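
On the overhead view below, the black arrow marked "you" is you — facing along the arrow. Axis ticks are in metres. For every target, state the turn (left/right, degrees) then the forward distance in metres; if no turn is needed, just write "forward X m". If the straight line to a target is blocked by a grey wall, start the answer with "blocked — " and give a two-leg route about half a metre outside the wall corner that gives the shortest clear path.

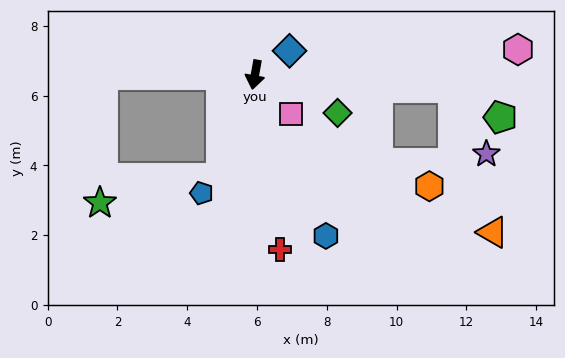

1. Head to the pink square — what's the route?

turn left 53°, forward 1.5 m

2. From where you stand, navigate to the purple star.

blocked — turn left 96°, forward 5.7 m, then turn right 59°, forward 2.1 m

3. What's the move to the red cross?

turn left 18°, forward 5.1 m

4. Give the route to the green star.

blocked — turn right 80°, forward 4.4 m, then turn left 89°, forward 3.7 m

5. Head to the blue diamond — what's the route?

turn left 135°, forward 1.2 m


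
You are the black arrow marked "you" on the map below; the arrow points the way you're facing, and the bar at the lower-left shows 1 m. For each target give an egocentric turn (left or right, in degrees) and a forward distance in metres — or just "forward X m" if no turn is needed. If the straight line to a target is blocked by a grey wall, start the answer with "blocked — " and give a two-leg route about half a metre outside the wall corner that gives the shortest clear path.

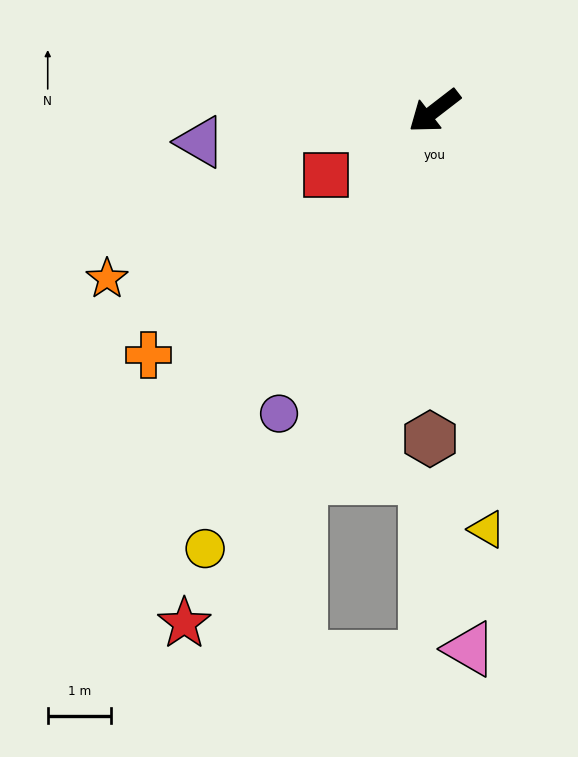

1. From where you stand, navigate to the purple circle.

turn left 25°, forward 5.4 m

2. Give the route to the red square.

turn right 7°, forward 2.0 m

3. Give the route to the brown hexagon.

turn left 52°, forward 5.2 m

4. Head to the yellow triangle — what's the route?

turn left 60°, forward 6.6 m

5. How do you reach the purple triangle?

turn right 30°, forward 3.7 m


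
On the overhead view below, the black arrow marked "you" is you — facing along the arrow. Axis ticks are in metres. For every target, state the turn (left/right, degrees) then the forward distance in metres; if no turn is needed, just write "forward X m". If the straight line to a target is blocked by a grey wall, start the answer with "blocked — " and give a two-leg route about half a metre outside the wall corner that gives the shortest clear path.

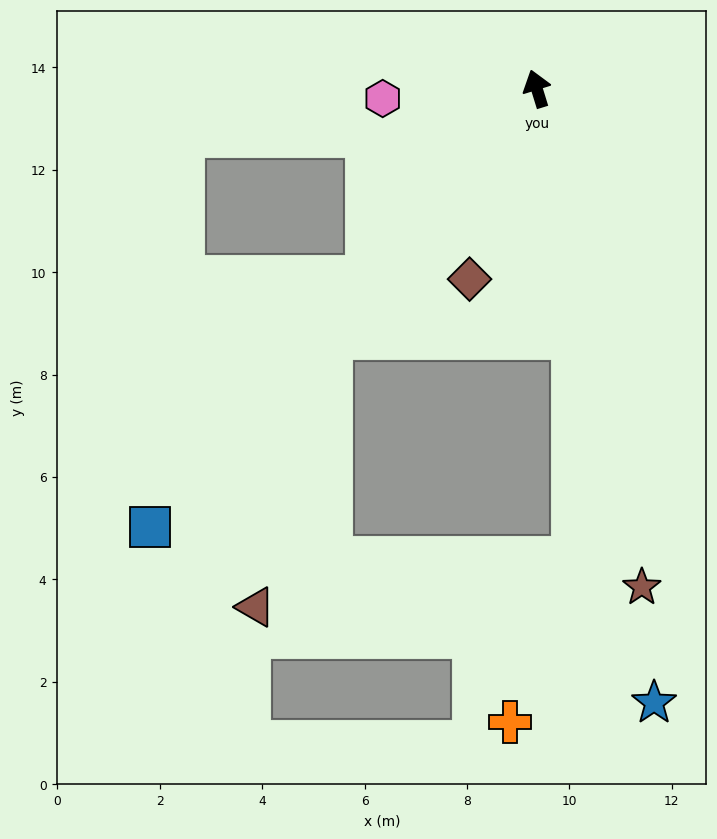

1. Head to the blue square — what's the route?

turn left 121°, forward 11.4 m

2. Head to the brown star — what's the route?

turn left 175°, forward 9.9 m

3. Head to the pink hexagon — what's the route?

turn left 77°, forward 3.0 m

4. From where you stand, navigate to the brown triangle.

blocked — turn left 123°, forward 6.3 m, then turn left 24°, forward 5.5 m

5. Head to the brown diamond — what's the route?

turn left 143°, forward 3.9 m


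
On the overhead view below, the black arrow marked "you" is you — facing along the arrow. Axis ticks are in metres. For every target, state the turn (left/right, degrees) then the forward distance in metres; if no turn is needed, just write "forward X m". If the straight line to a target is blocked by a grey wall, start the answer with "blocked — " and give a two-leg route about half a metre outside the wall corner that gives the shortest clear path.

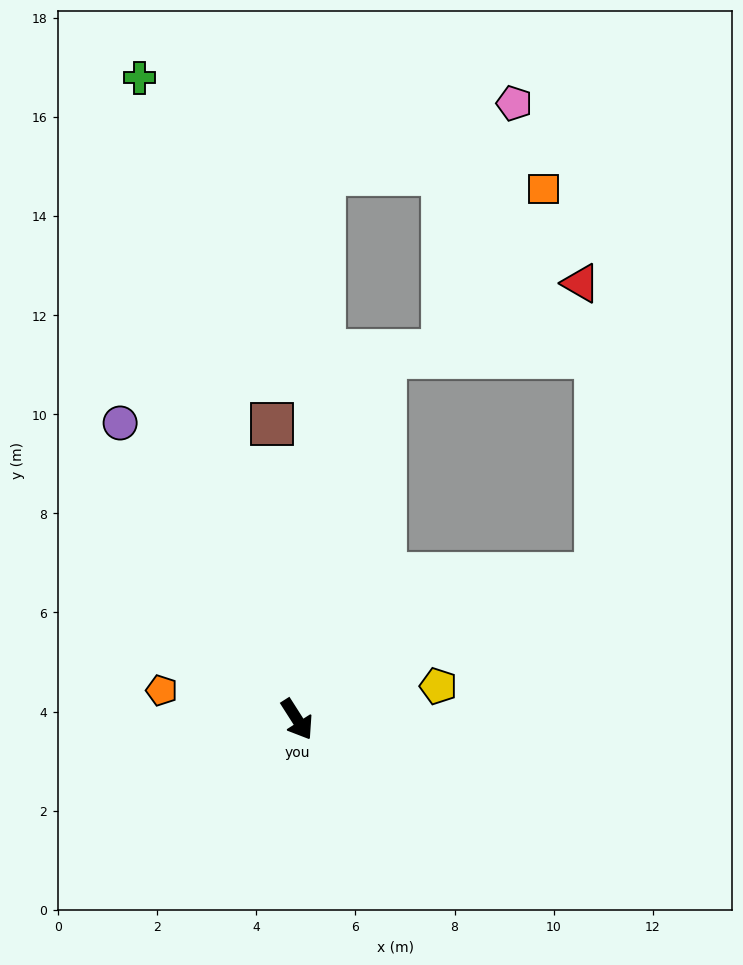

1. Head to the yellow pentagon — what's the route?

turn left 71°, forward 2.9 m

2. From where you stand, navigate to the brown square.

turn left 152°, forward 6.0 m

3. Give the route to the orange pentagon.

turn right 135°, forward 2.8 m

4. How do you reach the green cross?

turn left 161°, forward 13.3 m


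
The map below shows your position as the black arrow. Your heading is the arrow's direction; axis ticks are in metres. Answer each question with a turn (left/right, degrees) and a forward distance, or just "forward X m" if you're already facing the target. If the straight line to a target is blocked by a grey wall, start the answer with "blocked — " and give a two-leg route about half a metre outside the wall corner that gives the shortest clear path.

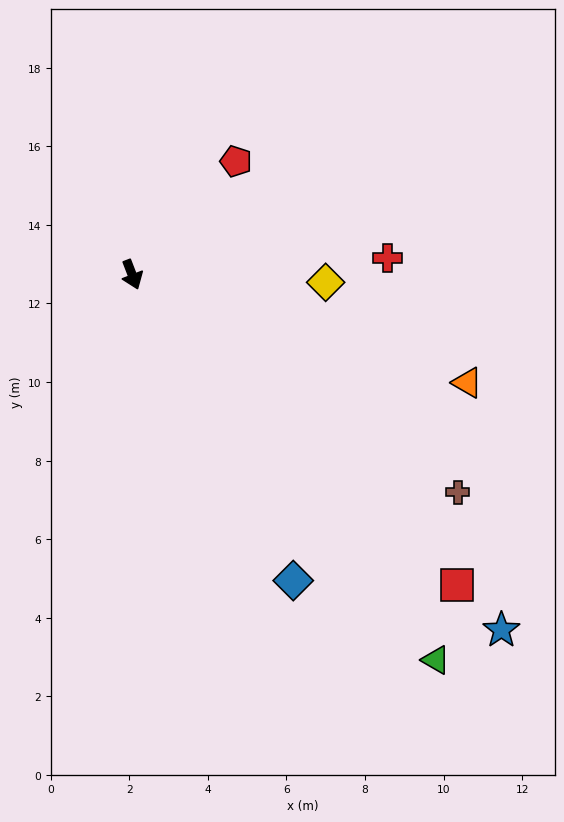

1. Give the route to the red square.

turn left 25°, forward 11.4 m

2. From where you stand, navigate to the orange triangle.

turn left 51°, forward 9.0 m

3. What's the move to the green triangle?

turn left 17°, forward 12.5 m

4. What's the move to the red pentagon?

turn left 116°, forward 3.9 m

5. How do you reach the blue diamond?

turn left 7°, forward 8.8 m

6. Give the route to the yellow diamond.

turn left 67°, forward 4.9 m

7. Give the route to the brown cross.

turn left 35°, forward 10.0 m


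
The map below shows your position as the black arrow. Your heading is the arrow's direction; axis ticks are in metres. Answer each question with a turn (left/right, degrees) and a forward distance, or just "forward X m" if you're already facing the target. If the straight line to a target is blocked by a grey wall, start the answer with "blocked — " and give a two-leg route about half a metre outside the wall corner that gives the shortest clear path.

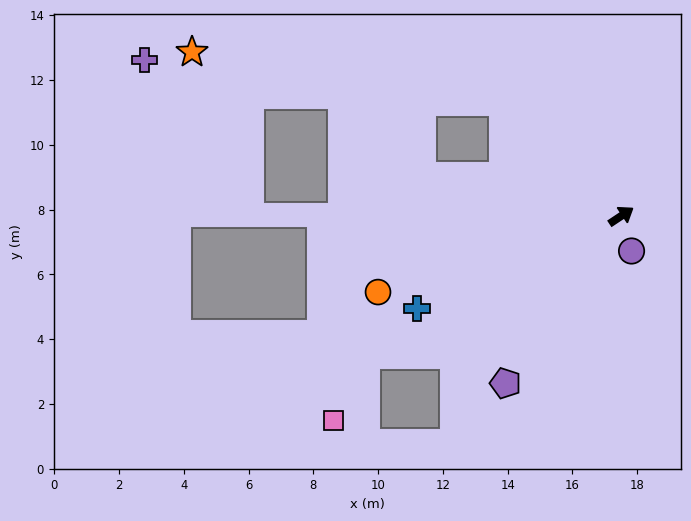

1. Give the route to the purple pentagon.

turn right 158°, forward 6.3 m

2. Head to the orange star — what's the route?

blocked — turn left 103°, forward 5.1 m, then turn left 34°, forward 9.7 m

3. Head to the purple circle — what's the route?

turn right 107°, forward 1.1 m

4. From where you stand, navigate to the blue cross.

turn left 171°, forward 6.9 m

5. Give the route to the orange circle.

turn left 164°, forward 7.9 m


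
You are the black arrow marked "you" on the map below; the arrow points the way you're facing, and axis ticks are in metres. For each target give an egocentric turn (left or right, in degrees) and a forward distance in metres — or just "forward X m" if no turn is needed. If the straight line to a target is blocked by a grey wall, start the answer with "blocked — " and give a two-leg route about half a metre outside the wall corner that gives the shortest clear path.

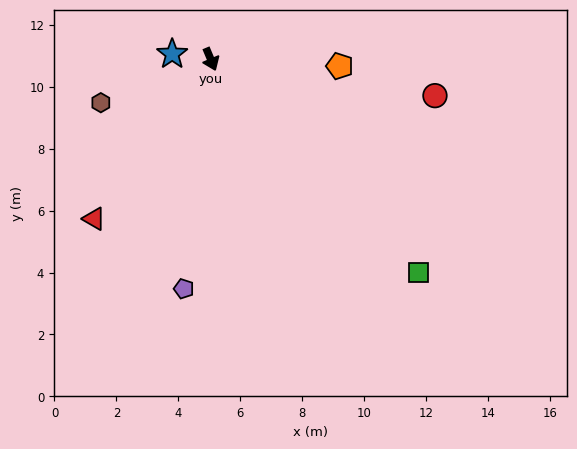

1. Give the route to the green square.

turn left 22°, forward 9.6 m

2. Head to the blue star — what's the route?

turn right 120°, forward 1.3 m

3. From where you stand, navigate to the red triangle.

turn right 59°, forward 6.4 m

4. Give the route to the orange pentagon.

turn left 64°, forward 4.2 m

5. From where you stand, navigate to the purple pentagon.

turn right 29°, forward 7.5 m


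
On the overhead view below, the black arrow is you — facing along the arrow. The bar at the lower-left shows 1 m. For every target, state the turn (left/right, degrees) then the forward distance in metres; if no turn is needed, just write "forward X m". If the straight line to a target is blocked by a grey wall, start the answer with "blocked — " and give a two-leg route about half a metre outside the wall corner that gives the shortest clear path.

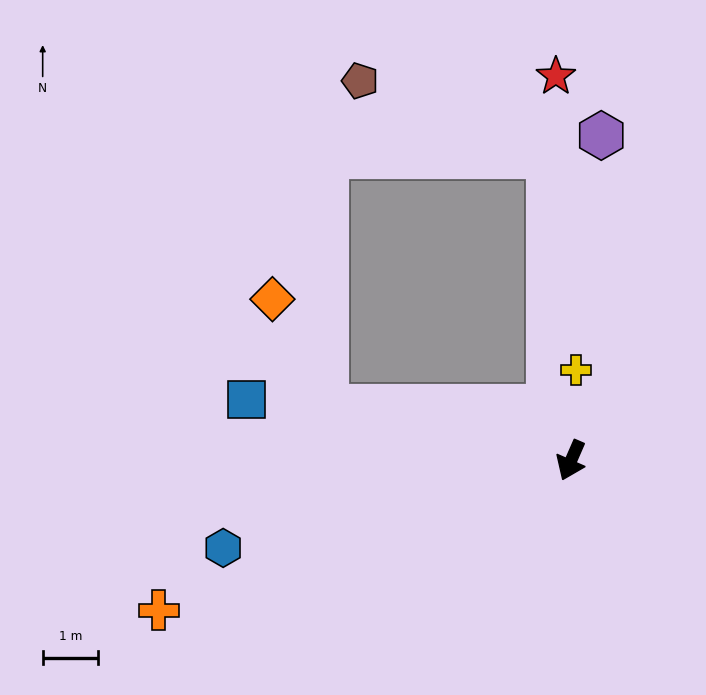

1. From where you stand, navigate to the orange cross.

turn right 46°, forward 8.0 m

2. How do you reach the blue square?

turn right 77°, forward 6.0 m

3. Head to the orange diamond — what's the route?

blocked — turn right 79°, forward 4.6 m, then turn right 52°, forward 2.2 m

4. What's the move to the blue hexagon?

turn right 52°, forward 6.5 m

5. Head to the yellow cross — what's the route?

turn right 159°, forward 1.6 m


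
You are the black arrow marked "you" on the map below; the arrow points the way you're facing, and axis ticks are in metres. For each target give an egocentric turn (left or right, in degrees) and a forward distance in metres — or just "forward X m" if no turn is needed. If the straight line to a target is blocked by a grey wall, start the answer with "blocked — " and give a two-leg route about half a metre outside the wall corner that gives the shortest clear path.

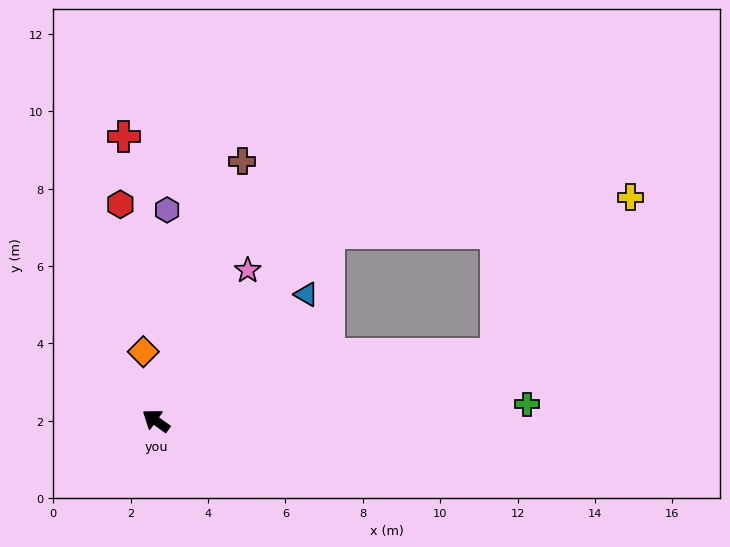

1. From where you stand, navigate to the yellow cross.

blocked — turn right 133°, forward 9.0 m, then turn left 38°, forward 5.3 m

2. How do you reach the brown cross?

turn right 73°, forward 7.1 m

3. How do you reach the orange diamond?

turn right 44°, forward 1.8 m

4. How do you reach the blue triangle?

turn right 104°, forward 5.1 m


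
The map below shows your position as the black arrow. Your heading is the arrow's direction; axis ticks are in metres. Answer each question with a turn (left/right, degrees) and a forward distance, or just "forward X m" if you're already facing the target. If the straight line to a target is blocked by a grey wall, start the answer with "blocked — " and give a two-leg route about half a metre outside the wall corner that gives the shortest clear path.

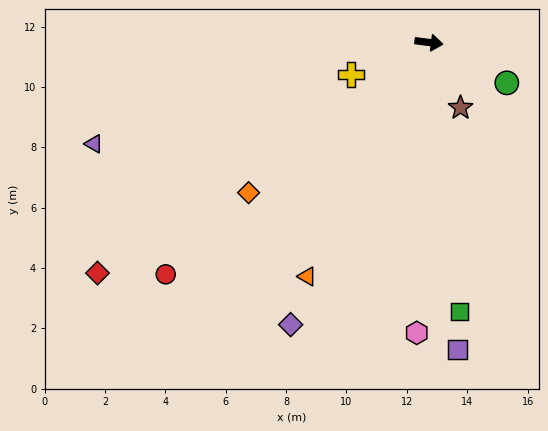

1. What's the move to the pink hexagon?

turn right 85°, forward 9.6 m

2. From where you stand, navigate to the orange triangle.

turn right 110°, forward 8.7 m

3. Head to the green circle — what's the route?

turn right 20°, forward 2.9 m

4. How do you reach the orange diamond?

turn right 133°, forward 7.8 m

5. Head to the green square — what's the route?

turn right 76°, forward 9.0 m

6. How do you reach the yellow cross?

turn right 150°, forward 2.8 m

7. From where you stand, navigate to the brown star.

turn right 57°, forward 2.4 m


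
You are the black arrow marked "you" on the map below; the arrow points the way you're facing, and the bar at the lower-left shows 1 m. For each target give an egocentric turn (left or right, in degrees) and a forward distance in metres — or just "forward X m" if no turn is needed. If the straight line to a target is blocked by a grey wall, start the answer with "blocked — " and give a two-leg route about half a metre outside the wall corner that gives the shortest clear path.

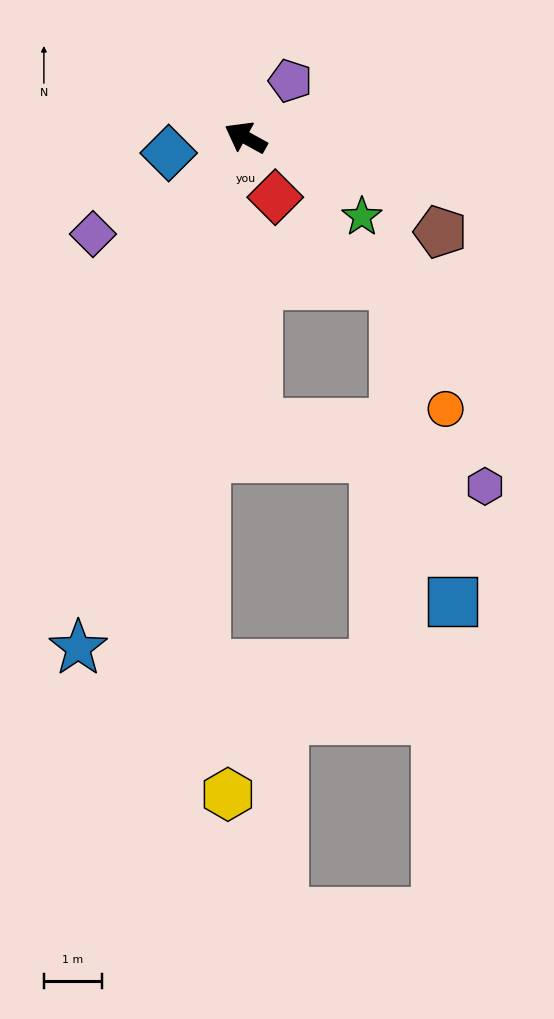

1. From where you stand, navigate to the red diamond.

turn left 145°, forward 1.1 m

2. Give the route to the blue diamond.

turn left 40°, forward 1.3 m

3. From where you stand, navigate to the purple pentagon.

turn right 99°, forward 1.2 m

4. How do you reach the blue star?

turn left 101°, forward 9.2 m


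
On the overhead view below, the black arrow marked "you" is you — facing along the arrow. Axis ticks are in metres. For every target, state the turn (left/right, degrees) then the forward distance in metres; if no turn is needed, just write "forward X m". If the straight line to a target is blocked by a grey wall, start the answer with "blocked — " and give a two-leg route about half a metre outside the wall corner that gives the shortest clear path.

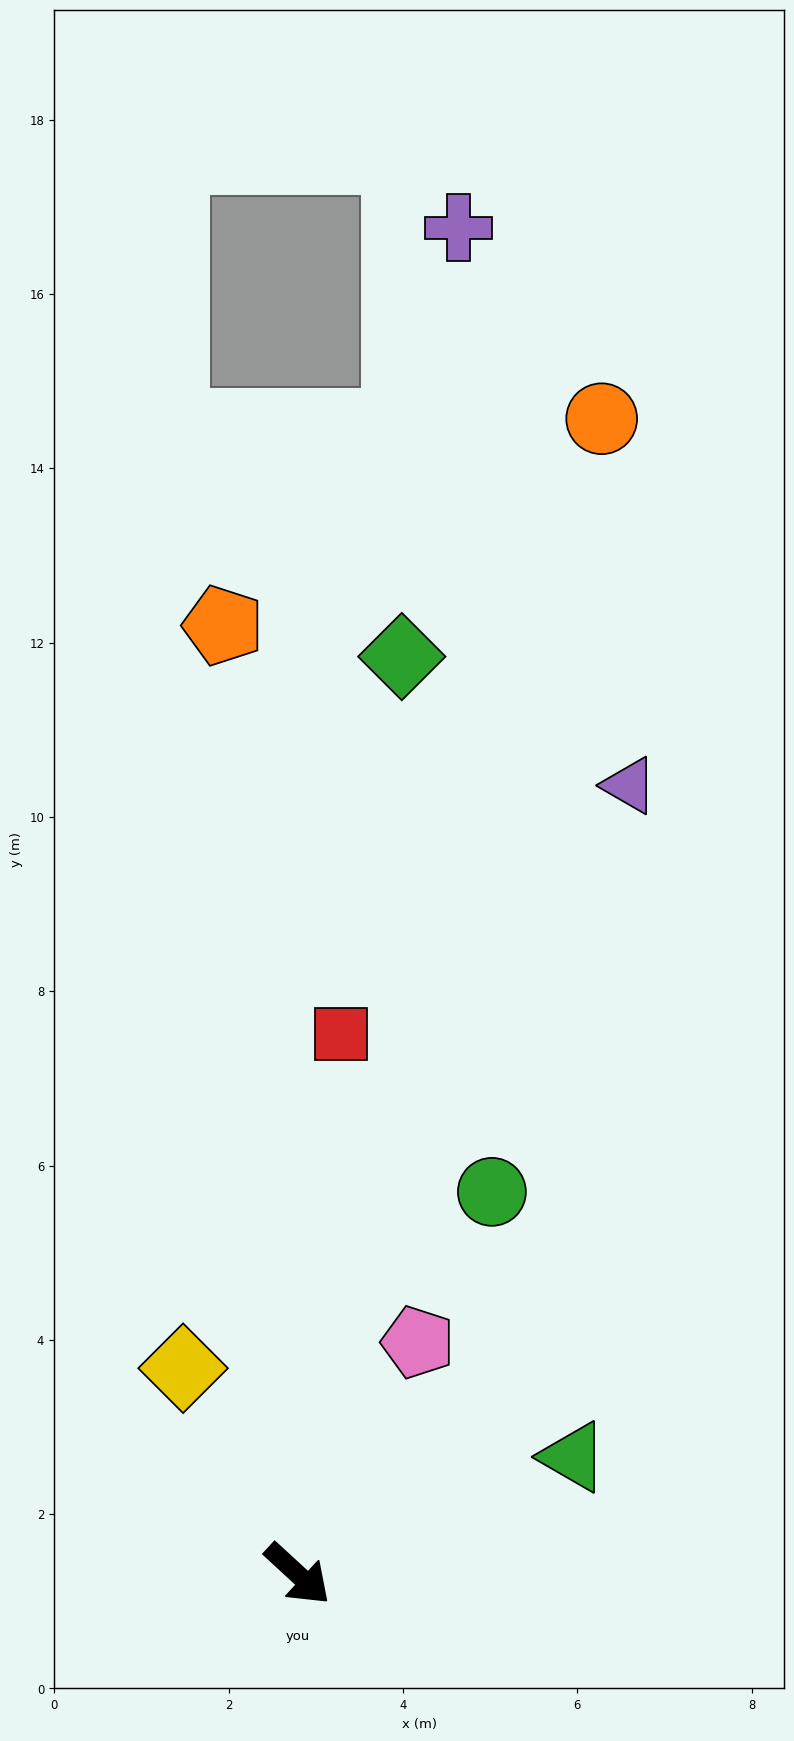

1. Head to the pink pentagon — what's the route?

turn left 105°, forward 3.0 m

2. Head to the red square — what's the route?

turn left 128°, forward 6.2 m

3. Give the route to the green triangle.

turn left 66°, forward 3.4 m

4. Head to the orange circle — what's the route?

turn left 118°, forward 13.7 m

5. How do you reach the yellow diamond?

turn left 162°, forward 2.7 m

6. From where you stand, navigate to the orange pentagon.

turn left 137°, forward 10.9 m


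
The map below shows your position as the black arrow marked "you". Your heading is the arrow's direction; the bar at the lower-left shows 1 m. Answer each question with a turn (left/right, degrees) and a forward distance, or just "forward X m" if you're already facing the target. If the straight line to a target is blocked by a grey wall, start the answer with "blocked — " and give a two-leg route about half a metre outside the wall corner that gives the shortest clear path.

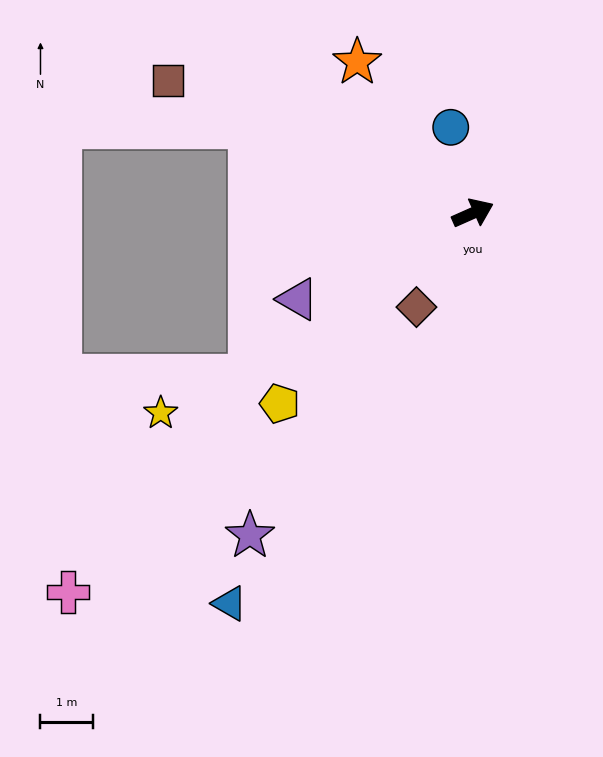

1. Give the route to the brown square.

turn left 133°, forward 6.3 m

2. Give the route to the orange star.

turn left 104°, forward 3.6 m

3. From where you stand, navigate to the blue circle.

turn left 81°, forward 1.7 m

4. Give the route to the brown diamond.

turn right 145°, forward 2.1 m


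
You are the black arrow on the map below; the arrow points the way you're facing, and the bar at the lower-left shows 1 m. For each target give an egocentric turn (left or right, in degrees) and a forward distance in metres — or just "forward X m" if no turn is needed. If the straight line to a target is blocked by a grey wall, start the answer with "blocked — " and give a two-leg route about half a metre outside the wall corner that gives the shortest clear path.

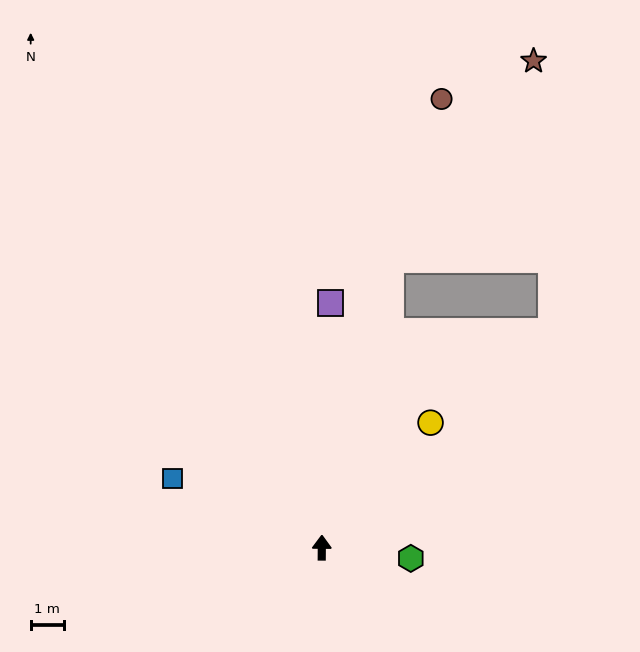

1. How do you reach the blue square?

turn left 66°, forward 4.9 m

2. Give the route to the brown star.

blocked — turn right 13°, forward 8.9 m, then turn right 23°, forward 7.4 m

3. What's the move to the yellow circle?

turn right 41°, forward 5.0 m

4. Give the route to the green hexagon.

turn right 96°, forward 2.7 m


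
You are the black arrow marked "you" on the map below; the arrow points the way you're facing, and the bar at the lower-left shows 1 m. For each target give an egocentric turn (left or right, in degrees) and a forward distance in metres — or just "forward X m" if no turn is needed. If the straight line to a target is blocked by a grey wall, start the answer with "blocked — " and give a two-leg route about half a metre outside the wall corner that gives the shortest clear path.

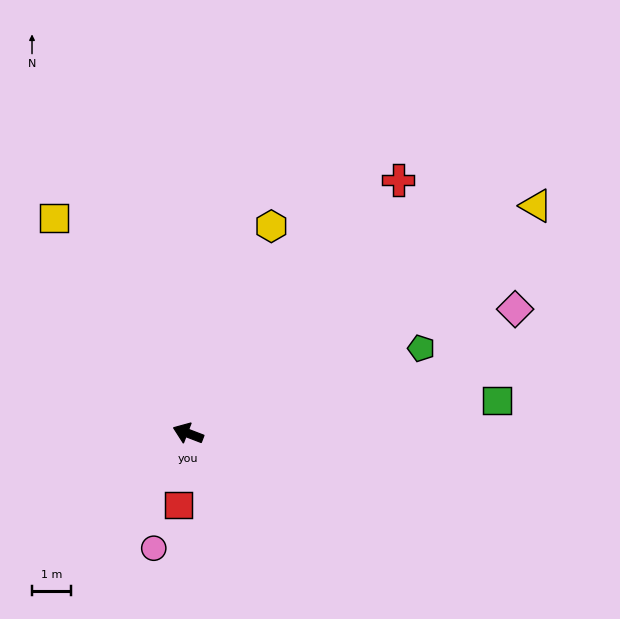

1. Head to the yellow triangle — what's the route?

turn right 126°, forward 10.8 m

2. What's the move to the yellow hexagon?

turn right 91°, forward 5.8 m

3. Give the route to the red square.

turn left 103°, forward 1.9 m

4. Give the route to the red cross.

turn right 109°, forward 8.5 m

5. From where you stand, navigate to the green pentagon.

turn right 139°, forward 6.4 m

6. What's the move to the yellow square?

turn right 37°, forward 6.6 m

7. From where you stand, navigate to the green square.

turn right 153°, forward 8.0 m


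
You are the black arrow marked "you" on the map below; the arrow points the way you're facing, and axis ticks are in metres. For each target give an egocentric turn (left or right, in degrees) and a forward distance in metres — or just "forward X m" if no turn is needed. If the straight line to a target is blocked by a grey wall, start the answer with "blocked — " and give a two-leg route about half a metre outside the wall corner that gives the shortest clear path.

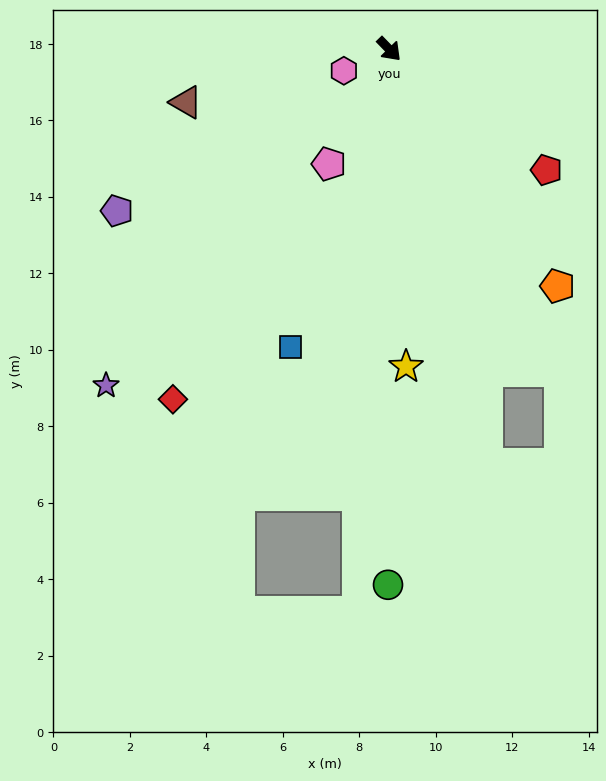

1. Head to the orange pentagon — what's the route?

turn right 9°, forward 7.6 m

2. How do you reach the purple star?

turn right 84°, forward 11.5 m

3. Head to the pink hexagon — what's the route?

turn right 109°, forward 1.3 m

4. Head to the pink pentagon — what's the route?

turn right 72°, forward 3.4 m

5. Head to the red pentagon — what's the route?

turn left 8°, forward 5.2 m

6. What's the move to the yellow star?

turn right 41°, forward 8.3 m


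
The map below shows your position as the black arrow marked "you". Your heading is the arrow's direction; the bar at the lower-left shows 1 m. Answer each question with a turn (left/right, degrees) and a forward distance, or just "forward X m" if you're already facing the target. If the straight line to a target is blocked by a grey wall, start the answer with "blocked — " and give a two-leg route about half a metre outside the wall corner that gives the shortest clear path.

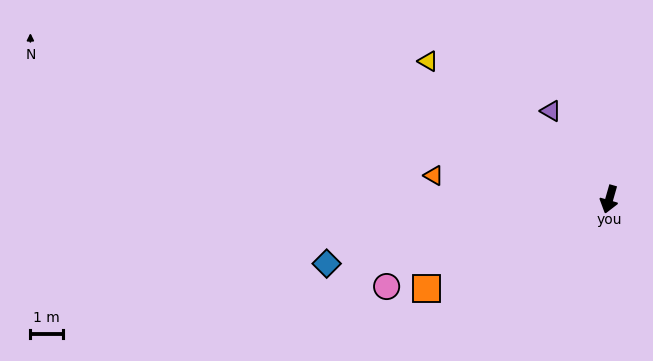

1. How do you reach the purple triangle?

turn right 131°, forward 3.3 m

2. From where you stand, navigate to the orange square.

turn right 48°, forward 6.3 m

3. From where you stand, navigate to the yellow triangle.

turn right 111°, forward 7.1 m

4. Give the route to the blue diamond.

turn right 61°, forward 9.0 m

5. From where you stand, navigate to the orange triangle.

turn right 82°, forward 5.5 m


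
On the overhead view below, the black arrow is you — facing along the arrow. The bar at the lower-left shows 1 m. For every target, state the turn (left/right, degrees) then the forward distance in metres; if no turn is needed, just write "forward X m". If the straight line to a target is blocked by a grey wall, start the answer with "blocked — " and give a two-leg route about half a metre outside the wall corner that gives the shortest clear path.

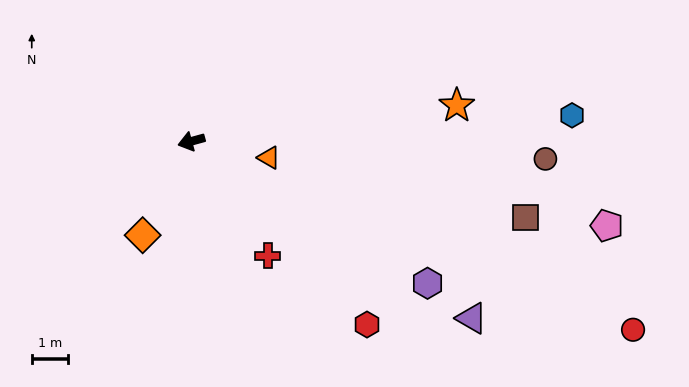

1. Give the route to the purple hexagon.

turn left 134°, forward 7.6 m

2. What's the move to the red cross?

turn left 108°, forward 3.8 m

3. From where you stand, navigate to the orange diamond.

turn left 47°, forward 2.9 m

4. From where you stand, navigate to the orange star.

turn left 172°, forward 7.4 m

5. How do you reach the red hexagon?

turn left 118°, forward 7.0 m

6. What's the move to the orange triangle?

turn left 153°, forward 2.2 m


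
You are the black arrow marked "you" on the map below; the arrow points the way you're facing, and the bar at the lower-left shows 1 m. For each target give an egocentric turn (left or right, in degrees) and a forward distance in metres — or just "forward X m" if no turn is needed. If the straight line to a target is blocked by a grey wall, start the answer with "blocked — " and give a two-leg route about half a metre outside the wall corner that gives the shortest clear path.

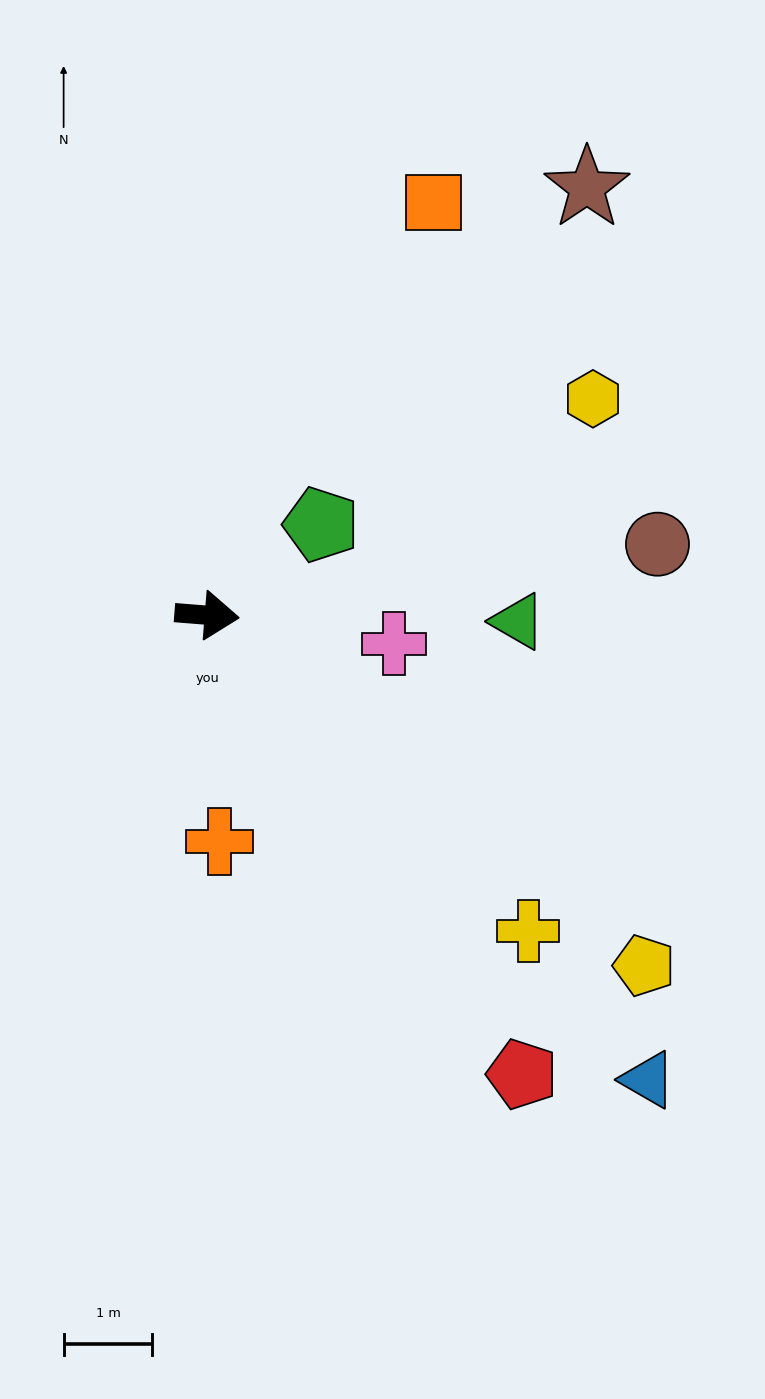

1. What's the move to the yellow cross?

turn right 40°, forward 5.1 m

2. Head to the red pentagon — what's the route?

turn right 51°, forward 6.3 m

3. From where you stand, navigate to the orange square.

turn left 66°, forward 5.3 m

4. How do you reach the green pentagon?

turn left 43°, forward 1.6 m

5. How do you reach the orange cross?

turn right 82°, forward 2.6 m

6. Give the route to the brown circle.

turn left 14°, forward 5.1 m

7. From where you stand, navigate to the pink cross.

turn right 4°, forward 2.1 m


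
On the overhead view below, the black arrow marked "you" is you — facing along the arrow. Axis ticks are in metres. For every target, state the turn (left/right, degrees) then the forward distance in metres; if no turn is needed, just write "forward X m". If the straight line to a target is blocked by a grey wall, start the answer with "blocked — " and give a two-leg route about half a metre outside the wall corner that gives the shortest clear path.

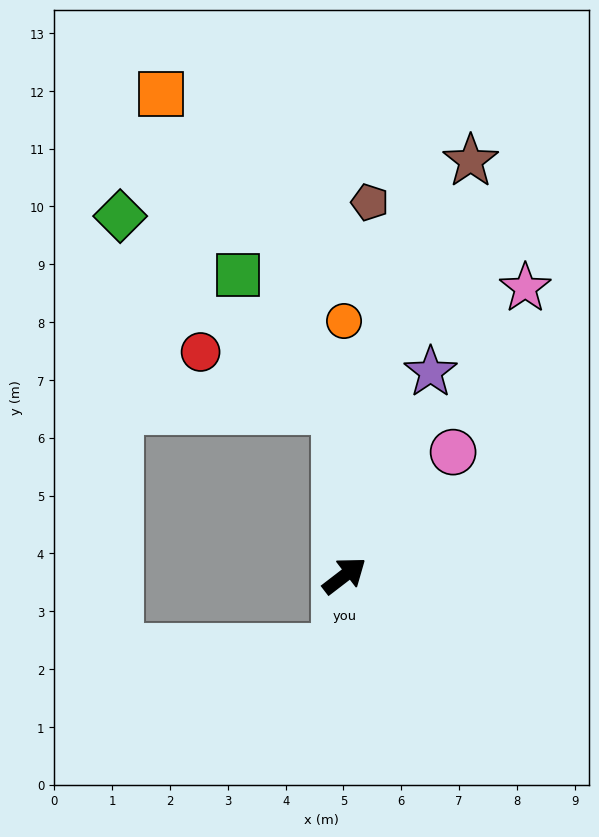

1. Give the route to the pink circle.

turn left 11°, forward 2.8 m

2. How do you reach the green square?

blocked — turn left 56°, forward 2.9 m, then turn left 32°, forward 2.9 m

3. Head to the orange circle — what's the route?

turn left 53°, forward 4.4 m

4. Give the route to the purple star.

turn left 30°, forward 3.8 m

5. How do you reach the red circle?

blocked — turn left 56°, forward 2.9 m, then turn left 63°, forward 2.5 m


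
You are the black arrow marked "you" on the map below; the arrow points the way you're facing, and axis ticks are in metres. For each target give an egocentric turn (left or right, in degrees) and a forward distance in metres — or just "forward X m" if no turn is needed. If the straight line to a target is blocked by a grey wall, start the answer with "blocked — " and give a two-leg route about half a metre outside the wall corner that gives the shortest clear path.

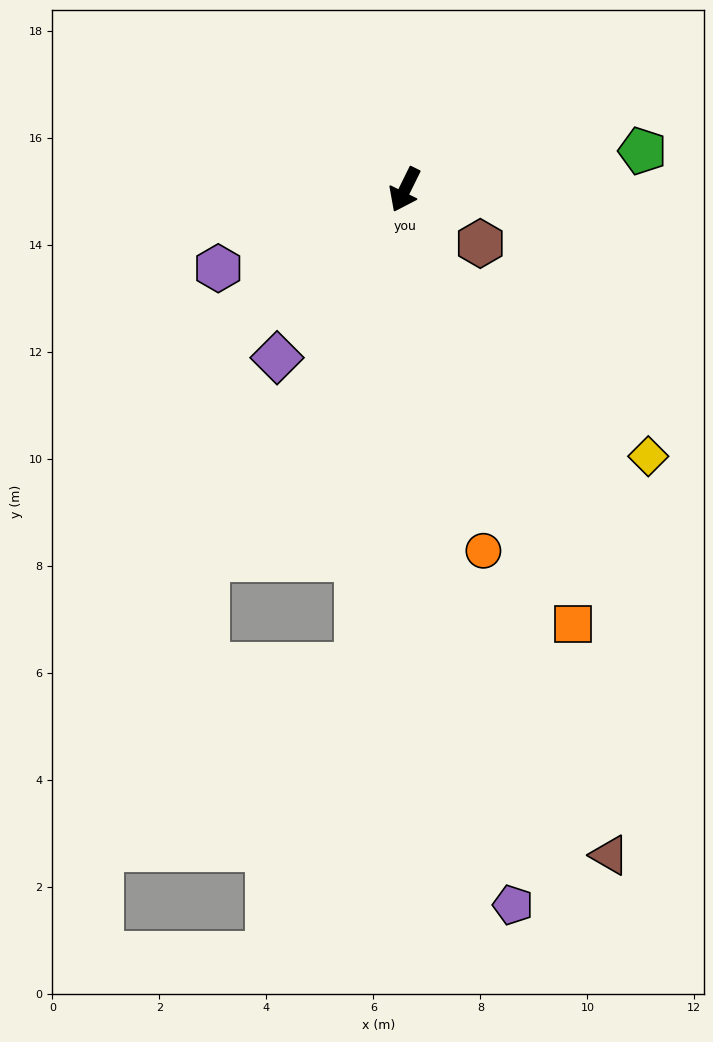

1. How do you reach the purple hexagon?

turn right 41°, forward 3.8 m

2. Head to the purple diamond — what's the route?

turn right 11°, forward 3.9 m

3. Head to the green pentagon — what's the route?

turn left 125°, forward 4.5 m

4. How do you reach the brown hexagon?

turn left 81°, forward 1.7 m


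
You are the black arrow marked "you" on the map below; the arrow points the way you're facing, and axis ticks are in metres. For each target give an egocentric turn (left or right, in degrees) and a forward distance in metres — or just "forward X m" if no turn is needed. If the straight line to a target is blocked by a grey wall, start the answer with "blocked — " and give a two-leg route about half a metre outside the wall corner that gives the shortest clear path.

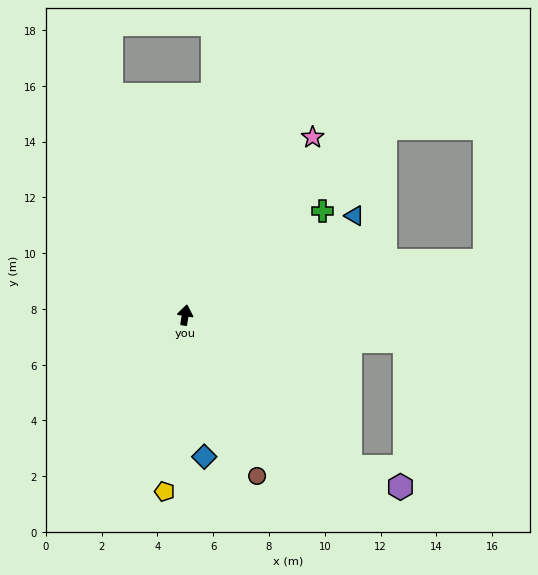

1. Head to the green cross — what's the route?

turn right 44°, forward 6.2 m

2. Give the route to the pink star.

turn right 26°, forward 7.8 m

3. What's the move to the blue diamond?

turn right 163°, forward 5.1 m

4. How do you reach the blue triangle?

turn right 50°, forward 7.0 m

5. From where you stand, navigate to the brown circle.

turn right 147°, forward 6.3 m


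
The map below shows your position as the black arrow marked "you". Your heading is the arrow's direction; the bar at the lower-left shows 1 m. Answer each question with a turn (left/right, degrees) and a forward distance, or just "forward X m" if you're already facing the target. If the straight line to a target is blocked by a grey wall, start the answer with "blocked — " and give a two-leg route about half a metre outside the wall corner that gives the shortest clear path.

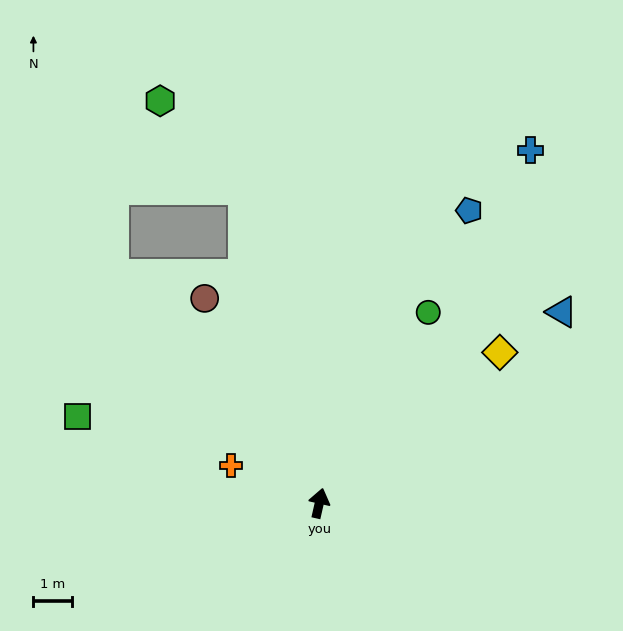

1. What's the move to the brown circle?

turn left 42°, forward 6.1 m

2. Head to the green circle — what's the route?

turn right 17°, forward 5.7 m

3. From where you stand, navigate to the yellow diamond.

turn right 37°, forward 6.1 m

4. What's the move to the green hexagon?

blocked — turn left 26°, forward 8.4 m, then turn left 31°, forward 3.2 m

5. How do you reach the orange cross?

turn left 80°, forward 2.5 m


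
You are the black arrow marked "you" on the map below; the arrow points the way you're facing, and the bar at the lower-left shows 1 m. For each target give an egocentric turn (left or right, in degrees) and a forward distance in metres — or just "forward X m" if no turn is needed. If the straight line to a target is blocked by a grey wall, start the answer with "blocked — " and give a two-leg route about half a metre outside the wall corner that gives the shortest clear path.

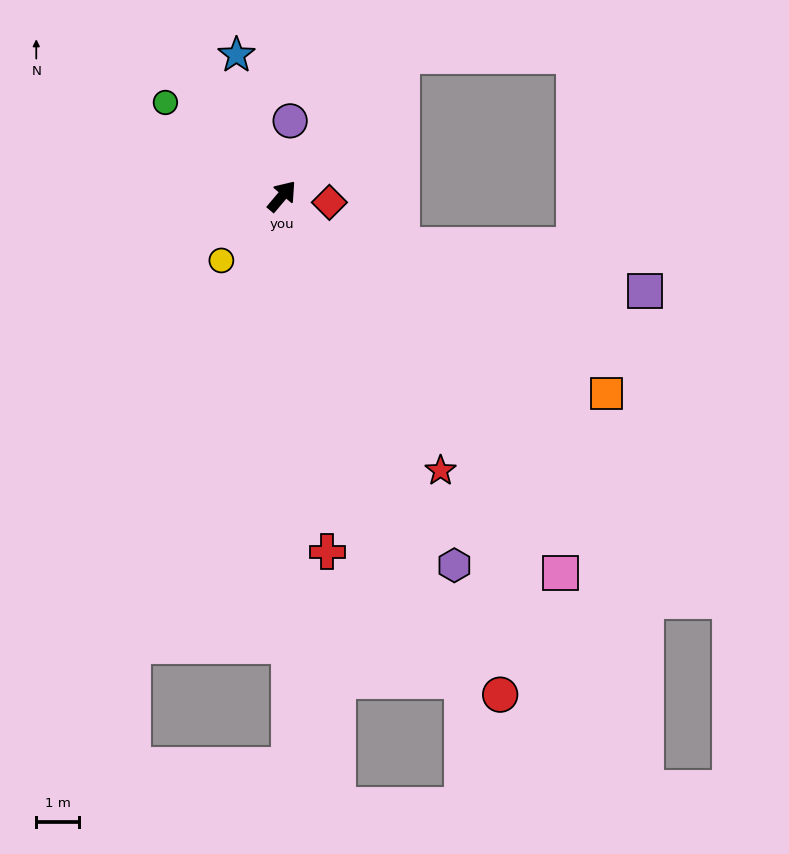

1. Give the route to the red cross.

turn right 133°, forward 8.4 m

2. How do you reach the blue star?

turn left 58°, forward 3.5 m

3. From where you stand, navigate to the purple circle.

turn left 34°, forward 1.8 m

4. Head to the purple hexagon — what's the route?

turn right 115°, forward 9.6 m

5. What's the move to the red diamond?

turn right 57°, forward 1.1 m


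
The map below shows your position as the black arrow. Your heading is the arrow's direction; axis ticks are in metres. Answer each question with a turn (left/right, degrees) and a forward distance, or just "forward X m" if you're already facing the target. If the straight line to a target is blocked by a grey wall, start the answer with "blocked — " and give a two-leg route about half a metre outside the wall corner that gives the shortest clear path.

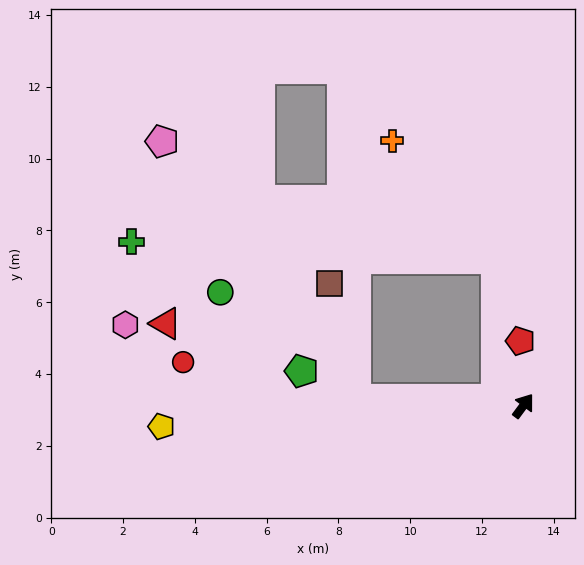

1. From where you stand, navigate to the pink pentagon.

blocked — turn left 124°, forward 4.7 m, then turn right 51°, forward 9.0 m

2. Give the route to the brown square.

blocked — turn left 124°, forward 4.7 m, then turn right 75°, forward 3.3 m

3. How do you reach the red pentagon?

turn left 39°, forward 1.8 m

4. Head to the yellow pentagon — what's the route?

turn left 130°, forward 10.1 m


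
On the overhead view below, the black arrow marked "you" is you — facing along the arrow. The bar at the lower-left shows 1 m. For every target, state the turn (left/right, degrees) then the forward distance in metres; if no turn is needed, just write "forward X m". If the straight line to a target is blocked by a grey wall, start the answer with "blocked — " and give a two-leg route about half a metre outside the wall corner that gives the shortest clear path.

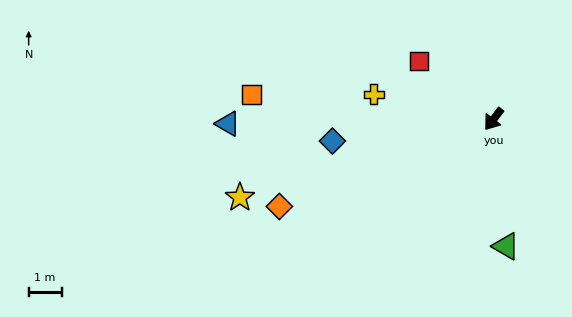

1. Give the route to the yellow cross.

turn right 64°, forward 3.7 m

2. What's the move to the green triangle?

turn left 43°, forward 3.9 m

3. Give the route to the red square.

turn right 91°, forward 2.9 m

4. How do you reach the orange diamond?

turn right 30°, forward 7.0 m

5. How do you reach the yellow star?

turn right 35°, forward 8.0 m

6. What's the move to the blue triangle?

turn right 52°, forward 8.1 m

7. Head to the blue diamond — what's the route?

turn right 45°, forward 4.9 m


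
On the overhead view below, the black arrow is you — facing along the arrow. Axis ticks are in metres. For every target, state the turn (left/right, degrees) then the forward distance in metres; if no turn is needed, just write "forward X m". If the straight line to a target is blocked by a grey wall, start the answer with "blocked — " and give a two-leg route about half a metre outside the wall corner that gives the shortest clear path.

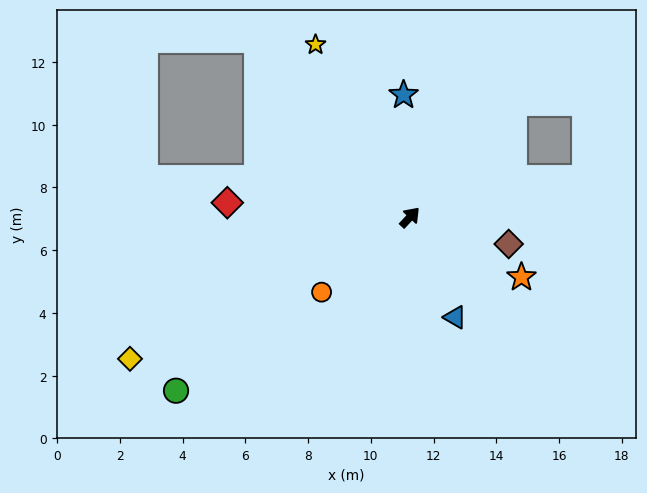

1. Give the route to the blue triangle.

turn right 113°, forward 3.5 m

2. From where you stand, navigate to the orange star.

turn right 75°, forward 4.0 m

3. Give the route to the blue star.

turn left 46°, forward 3.9 m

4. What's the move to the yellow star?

turn left 72°, forward 6.3 m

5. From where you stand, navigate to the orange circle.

turn left 173°, forward 3.7 m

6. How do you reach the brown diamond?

turn right 62°, forward 3.3 m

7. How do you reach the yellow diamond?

turn left 160°, forward 10.0 m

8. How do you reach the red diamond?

turn left 128°, forward 5.8 m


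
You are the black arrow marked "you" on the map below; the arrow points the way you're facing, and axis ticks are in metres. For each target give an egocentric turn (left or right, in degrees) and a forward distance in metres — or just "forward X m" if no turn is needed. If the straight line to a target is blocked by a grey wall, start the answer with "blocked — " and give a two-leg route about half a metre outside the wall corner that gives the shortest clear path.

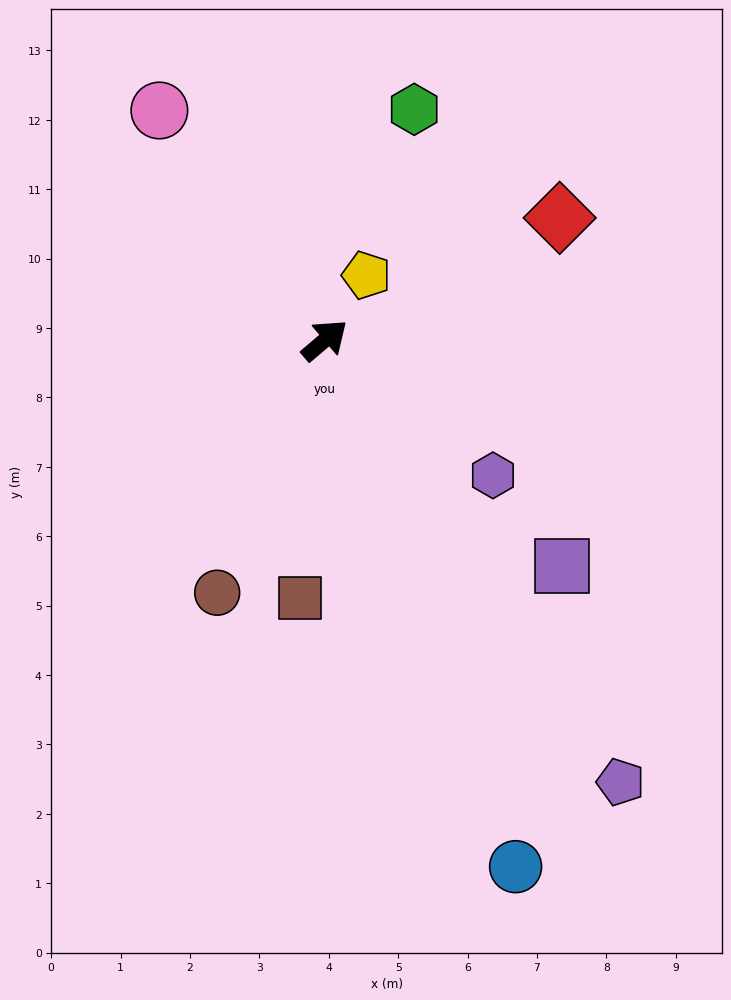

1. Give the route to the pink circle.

turn left 85°, forward 4.1 m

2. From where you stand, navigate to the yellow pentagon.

turn left 17°, forward 1.1 m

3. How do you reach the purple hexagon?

turn right 79°, forward 3.1 m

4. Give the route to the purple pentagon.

turn right 97°, forward 7.7 m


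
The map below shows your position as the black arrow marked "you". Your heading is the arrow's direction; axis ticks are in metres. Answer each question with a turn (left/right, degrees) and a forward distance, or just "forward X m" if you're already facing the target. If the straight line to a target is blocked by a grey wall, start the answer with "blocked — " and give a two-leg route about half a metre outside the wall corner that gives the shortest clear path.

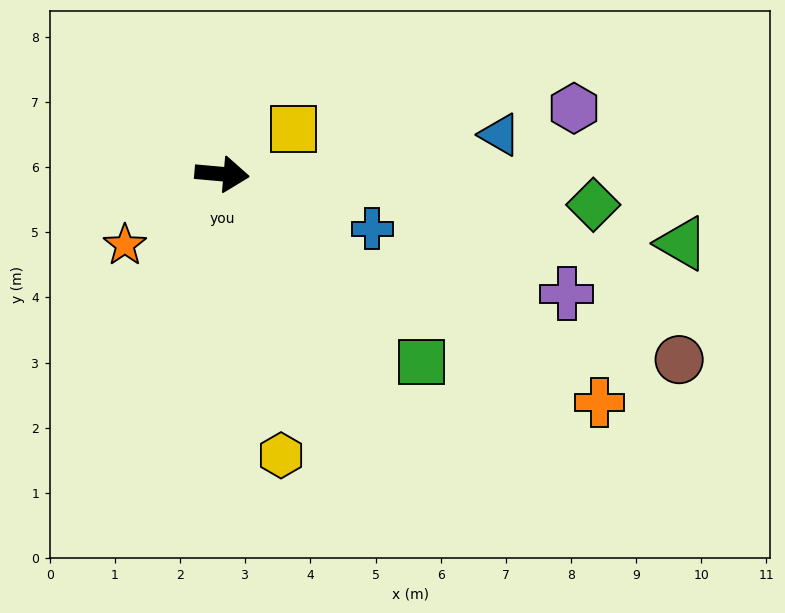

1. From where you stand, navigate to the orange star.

turn right 139°, forward 1.8 m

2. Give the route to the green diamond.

forward 5.7 m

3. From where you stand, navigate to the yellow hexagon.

turn right 73°, forward 4.4 m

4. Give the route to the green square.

turn right 38°, forward 4.2 m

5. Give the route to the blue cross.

turn right 15°, forward 2.5 m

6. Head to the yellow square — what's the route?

turn left 37°, forward 1.3 m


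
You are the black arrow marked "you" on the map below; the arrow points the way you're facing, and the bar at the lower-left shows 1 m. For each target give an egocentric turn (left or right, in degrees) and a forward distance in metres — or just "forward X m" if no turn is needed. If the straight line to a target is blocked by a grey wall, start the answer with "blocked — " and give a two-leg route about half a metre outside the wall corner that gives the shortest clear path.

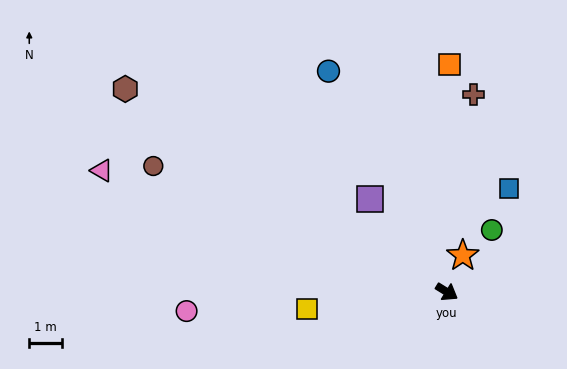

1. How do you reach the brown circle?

turn right 172°, forward 9.6 m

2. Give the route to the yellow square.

turn right 142°, forward 4.2 m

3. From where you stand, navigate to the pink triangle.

turn right 168°, forward 11.0 m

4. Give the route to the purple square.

turn left 161°, forward 3.6 m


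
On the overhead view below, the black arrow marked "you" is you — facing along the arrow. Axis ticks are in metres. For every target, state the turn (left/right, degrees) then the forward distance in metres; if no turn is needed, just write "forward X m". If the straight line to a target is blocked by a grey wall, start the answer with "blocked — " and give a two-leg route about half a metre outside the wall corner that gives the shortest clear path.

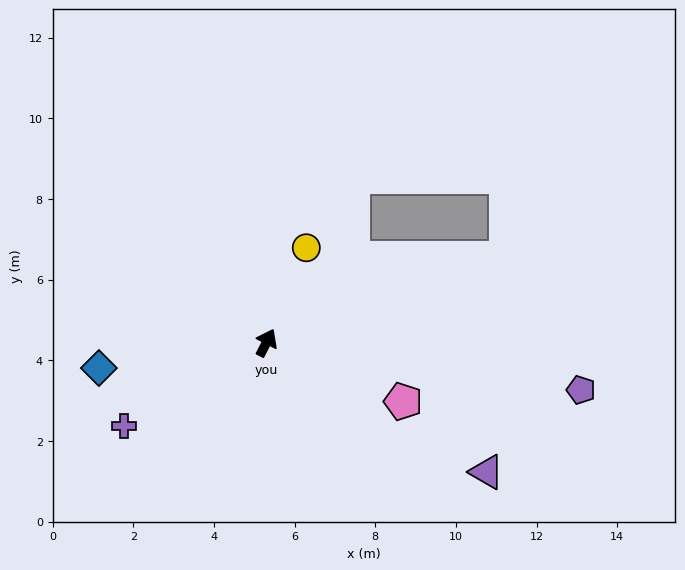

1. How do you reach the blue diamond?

turn left 126°, forward 4.2 m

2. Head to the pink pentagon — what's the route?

turn right 86°, forward 3.7 m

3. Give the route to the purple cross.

turn left 147°, forward 4.1 m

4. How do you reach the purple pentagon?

turn right 71°, forward 7.9 m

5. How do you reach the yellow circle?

turn left 4°, forward 2.6 m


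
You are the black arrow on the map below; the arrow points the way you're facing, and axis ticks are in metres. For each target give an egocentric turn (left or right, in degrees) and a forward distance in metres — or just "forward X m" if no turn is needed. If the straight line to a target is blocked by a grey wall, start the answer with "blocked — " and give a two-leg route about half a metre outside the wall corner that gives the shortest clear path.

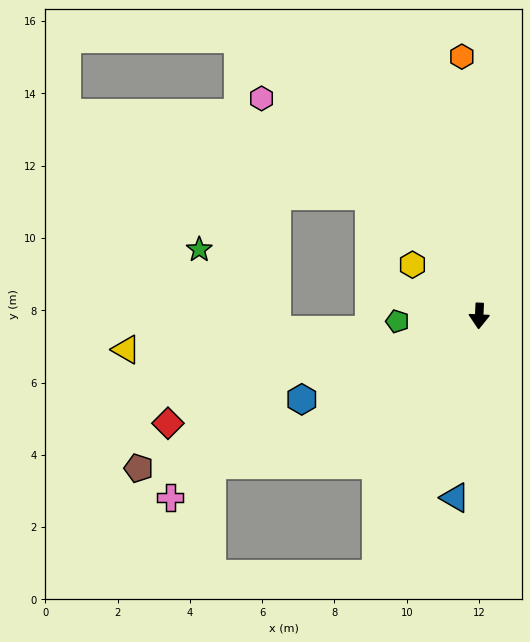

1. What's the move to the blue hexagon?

turn right 62°, forward 5.4 m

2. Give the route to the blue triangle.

turn right 5°, forward 5.1 m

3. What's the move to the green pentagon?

turn right 84°, forward 2.3 m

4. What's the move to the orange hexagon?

turn right 174°, forward 7.2 m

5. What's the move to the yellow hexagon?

turn right 125°, forward 2.3 m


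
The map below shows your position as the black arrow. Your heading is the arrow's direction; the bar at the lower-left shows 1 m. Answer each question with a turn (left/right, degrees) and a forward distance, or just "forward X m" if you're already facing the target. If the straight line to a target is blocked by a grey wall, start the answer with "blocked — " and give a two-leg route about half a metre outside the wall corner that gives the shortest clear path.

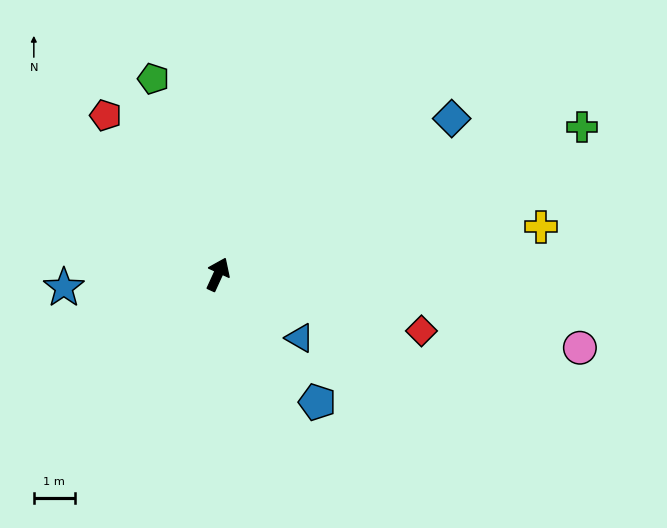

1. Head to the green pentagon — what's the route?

turn left 43°, forward 5.0 m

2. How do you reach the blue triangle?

turn right 103°, forward 2.5 m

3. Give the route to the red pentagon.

turn left 60°, forward 4.7 m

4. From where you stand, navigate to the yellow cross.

turn right 57°, forward 7.9 m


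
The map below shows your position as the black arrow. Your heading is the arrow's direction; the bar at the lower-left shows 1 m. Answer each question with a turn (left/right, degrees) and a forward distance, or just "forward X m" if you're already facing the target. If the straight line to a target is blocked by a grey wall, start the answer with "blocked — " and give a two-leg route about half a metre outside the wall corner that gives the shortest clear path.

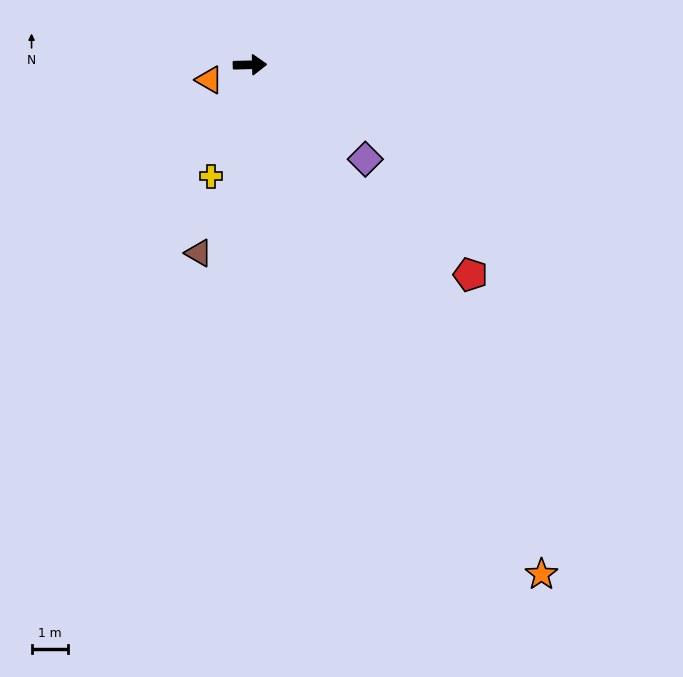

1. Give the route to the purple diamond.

turn right 41°, forward 4.1 m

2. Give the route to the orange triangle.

turn right 161°, forward 1.2 m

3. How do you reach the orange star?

turn right 62°, forward 16.2 m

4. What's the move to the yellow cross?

turn right 111°, forward 3.3 m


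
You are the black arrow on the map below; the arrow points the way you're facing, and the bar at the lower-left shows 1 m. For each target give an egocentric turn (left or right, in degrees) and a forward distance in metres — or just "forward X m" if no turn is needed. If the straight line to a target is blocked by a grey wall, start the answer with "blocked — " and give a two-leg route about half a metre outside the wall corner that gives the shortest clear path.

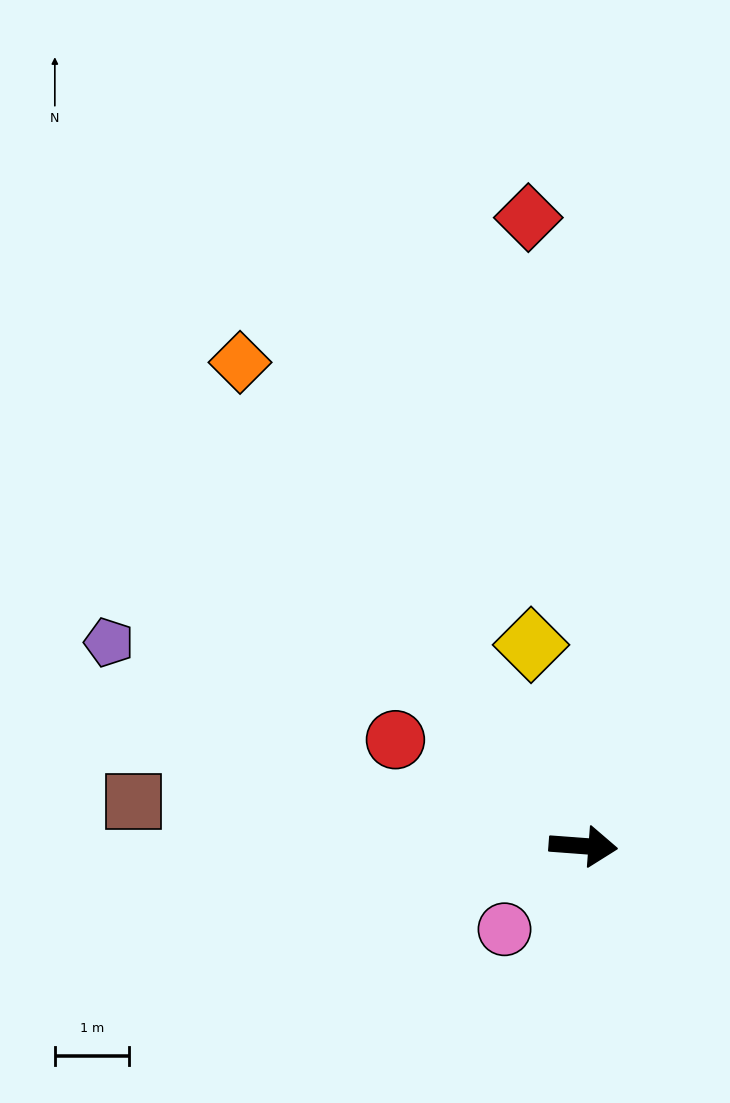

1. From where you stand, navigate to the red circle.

turn left 155°, forward 2.9 m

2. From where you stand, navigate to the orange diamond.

turn left 130°, forward 8.0 m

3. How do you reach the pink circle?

turn right 129°, forward 1.5 m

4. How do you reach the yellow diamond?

turn left 109°, forward 2.8 m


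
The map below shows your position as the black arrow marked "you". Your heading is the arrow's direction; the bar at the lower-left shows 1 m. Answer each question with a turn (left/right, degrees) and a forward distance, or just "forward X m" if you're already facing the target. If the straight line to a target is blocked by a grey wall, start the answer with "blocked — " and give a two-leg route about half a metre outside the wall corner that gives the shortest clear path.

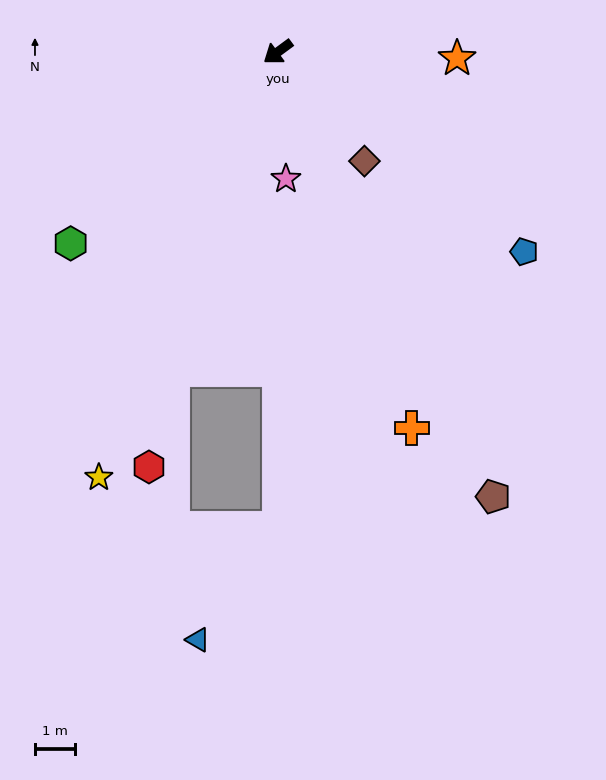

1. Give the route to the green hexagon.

turn left 6°, forward 7.0 m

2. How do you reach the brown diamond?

turn left 92°, forward 3.4 m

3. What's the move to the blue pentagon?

turn left 105°, forward 7.8 m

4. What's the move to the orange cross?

turn left 73°, forward 9.9 m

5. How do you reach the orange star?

turn left 142°, forward 4.4 m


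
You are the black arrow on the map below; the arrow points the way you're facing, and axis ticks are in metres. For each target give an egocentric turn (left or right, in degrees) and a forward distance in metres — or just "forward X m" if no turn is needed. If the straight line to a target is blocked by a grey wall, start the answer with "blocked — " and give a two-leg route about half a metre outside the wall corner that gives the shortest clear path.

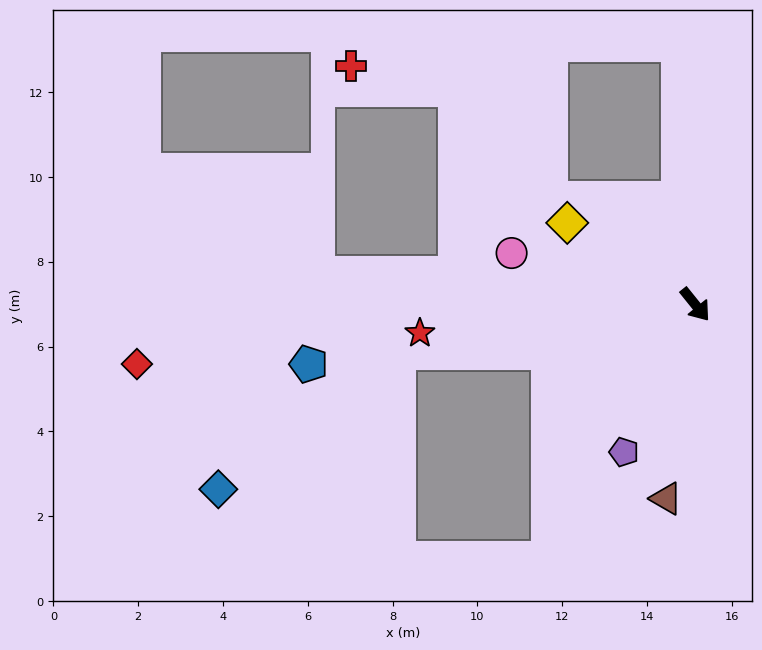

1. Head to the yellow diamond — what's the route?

turn right 161°, forward 3.6 m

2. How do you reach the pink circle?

turn right 145°, forward 4.5 m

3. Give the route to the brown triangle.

turn right 47°, forward 4.6 m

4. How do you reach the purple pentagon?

turn right 65°, forward 3.9 m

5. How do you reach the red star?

turn right 123°, forward 6.5 m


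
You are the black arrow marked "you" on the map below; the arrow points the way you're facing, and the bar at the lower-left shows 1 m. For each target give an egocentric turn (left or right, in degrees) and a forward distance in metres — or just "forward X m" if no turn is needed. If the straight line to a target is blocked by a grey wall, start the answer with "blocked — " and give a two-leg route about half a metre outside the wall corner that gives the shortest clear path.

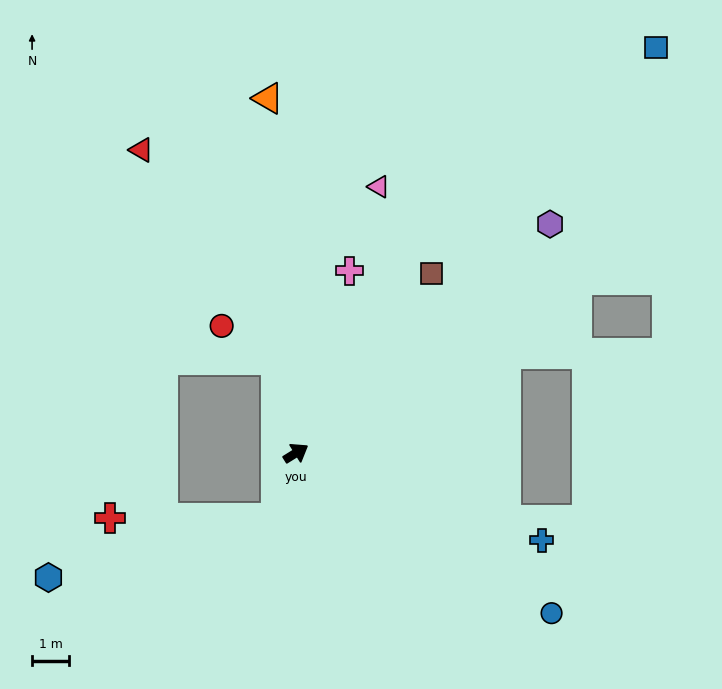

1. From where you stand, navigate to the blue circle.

turn right 64°, forward 8.1 m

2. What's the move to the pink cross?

turn left 42°, forward 5.1 m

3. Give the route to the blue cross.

turn right 51°, forward 7.0 m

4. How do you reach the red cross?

blocked — turn right 138°, forward 1.8 m, then turn right 74°, forward 4.5 m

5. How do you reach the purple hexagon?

turn left 10°, forward 9.2 m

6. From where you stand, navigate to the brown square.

turn left 21°, forward 6.1 m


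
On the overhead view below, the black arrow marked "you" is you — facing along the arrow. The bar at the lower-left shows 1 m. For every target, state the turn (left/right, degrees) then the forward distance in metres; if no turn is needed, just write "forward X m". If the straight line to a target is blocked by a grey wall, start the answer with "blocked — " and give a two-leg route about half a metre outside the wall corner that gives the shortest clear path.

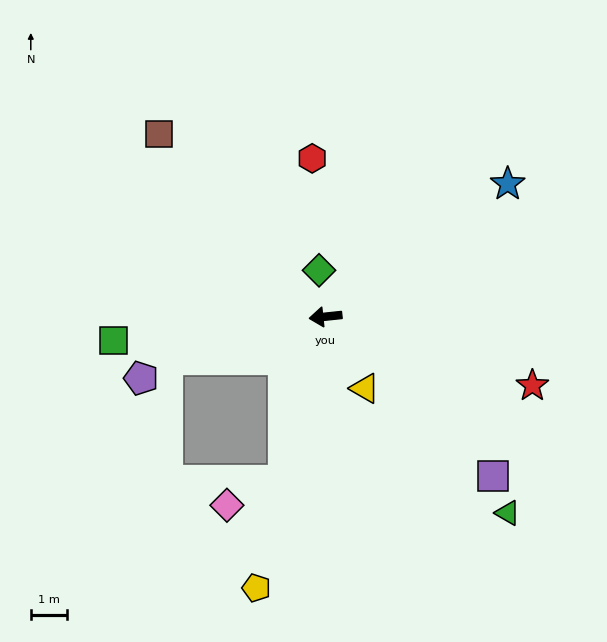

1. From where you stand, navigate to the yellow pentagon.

turn left 70°, forward 7.8 m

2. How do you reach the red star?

turn left 156°, forward 6.0 m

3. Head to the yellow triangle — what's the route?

turn left 113°, forward 2.3 m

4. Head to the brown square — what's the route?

turn right 54°, forward 6.9 m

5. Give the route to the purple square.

turn left 130°, forward 6.4 m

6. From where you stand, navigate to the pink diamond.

blocked — turn left 69°, forward 4.7 m, then turn right 51°, forward 1.7 m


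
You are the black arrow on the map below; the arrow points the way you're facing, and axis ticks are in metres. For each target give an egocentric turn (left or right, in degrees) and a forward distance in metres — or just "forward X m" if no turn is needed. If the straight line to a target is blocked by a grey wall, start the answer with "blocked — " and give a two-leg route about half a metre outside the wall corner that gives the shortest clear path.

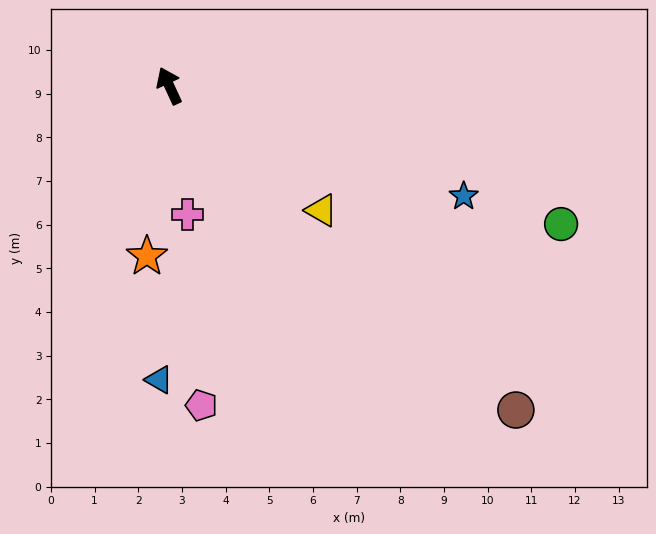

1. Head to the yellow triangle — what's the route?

turn right 154°, forward 4.5 m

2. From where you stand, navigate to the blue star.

turn right 135°, forward 7.2 m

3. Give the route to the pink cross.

turn left 163°, forward 3.0 m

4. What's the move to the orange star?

turn left 148°, forward 3.9 m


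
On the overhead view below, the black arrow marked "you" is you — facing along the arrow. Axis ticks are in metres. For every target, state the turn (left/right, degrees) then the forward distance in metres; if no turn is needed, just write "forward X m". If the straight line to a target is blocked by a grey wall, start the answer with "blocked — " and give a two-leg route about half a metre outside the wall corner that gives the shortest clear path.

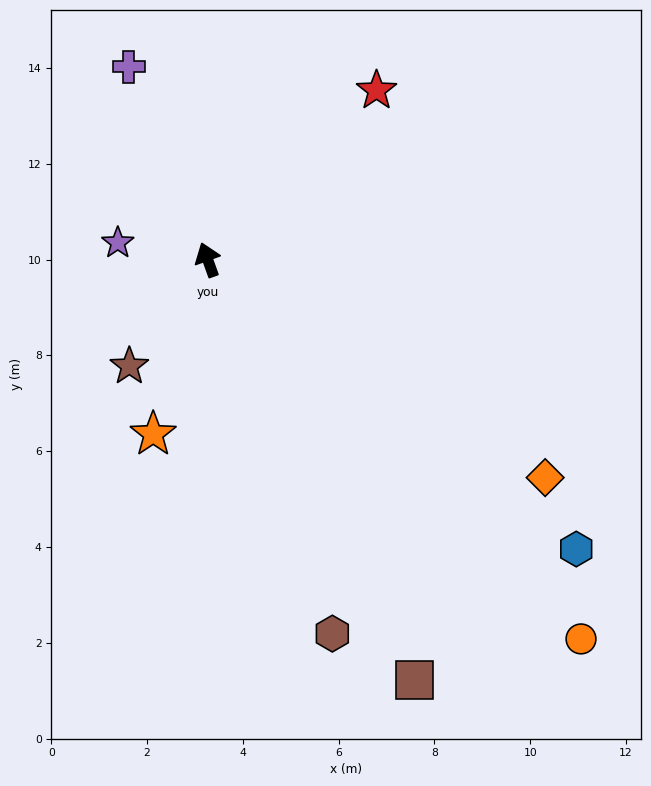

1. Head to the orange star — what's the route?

turn left 143°, forward 3.8 m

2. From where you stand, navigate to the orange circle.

turn right 155°, forward 11.1 m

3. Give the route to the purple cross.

turn left 2°, forward 4.4 m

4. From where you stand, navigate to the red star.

turn right 65°, forward 5.0 m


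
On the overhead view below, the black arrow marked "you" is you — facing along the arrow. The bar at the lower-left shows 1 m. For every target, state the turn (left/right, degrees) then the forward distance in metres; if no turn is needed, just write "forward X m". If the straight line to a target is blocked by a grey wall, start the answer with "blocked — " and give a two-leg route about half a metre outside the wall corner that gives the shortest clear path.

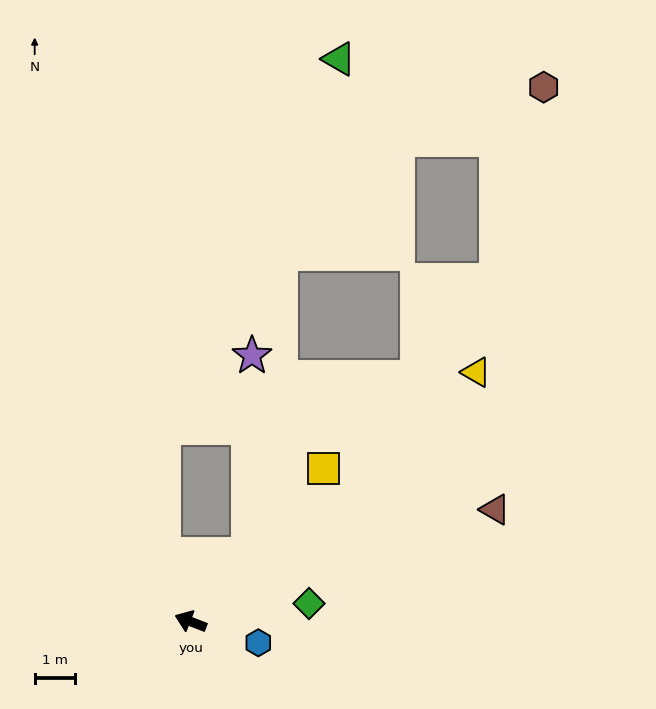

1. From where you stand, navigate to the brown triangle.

turn right 139°, forward 8.1 m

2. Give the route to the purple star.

blocked — turn right 109°, forward 2.2 m, then turn left 39°, forward 5.0 m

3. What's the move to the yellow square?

turn right 110°, forward 5.1 m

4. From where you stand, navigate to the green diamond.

turn right 150°, forward 3.0 m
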